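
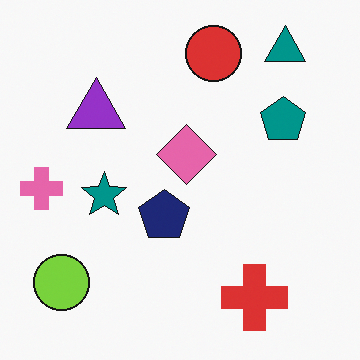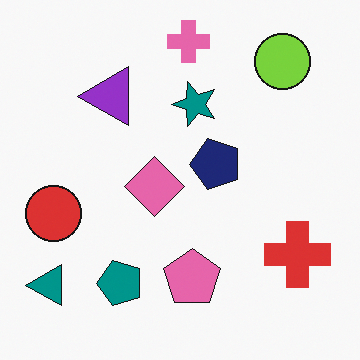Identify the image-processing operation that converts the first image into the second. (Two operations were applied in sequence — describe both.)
It was transposed (reflected across the top-left ↔ bottom-right diagonal), then overlaid with an additional pink pentagon.

Shapes have swapped their row and column positions — what was in the top-right is now in the bottom-left — a diagonal reflection. A pink pentagon appears in the second image that is absent from the first.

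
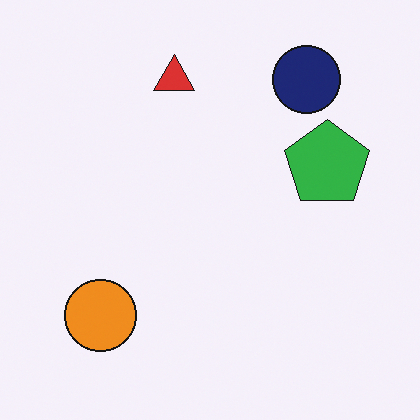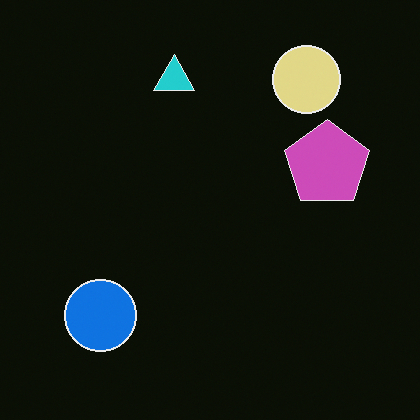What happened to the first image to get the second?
The transformation is: color-inverted (negative).

The light background has become dark and every shape's color is its complement — a photographic negative.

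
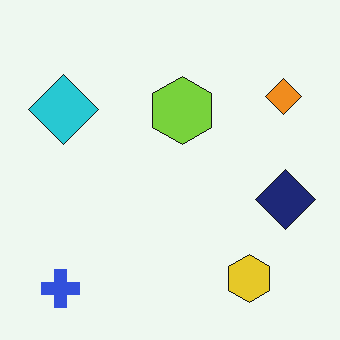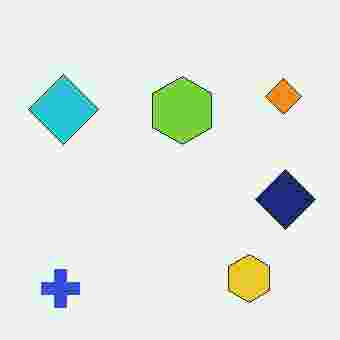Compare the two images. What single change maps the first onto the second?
Degraded with heavy JPEG compression.

Blocky 8×8 compression artifacts appear around shape edges and the flat background shows ringing — characteristic JPEG degradation.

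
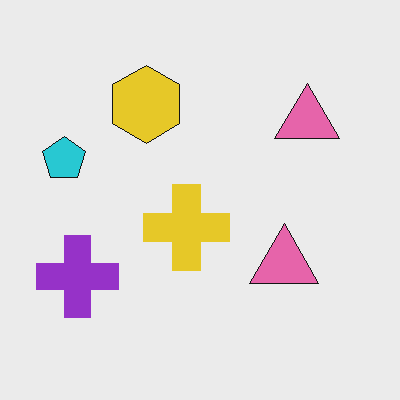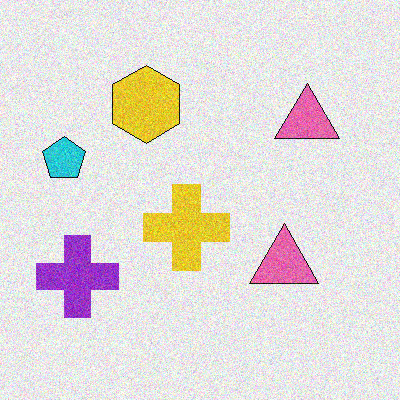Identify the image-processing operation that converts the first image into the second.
The transformation is: degraded with visible gaussian noise.

Random speckle covers the whole image, including the flat background.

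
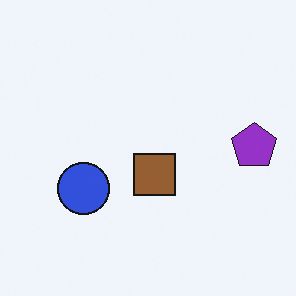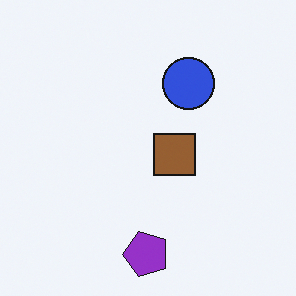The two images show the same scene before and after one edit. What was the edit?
The second image is the first transposed (reflected across the top-left ↔ bottom-right diagonal).

Shapes have swapped their row and column positions — what was in the top-right is now in the bottom-left — a diagonal reflection.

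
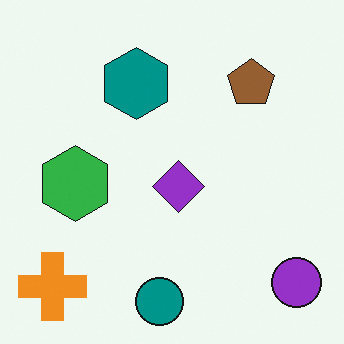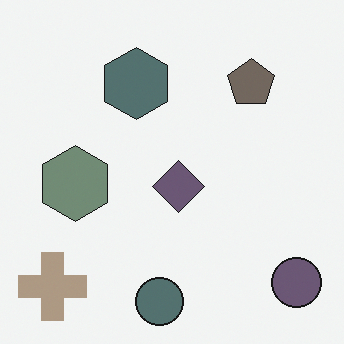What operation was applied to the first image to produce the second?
The transformation is: heavily desaturated.

All colors are more muted and greyish — a global saturation change.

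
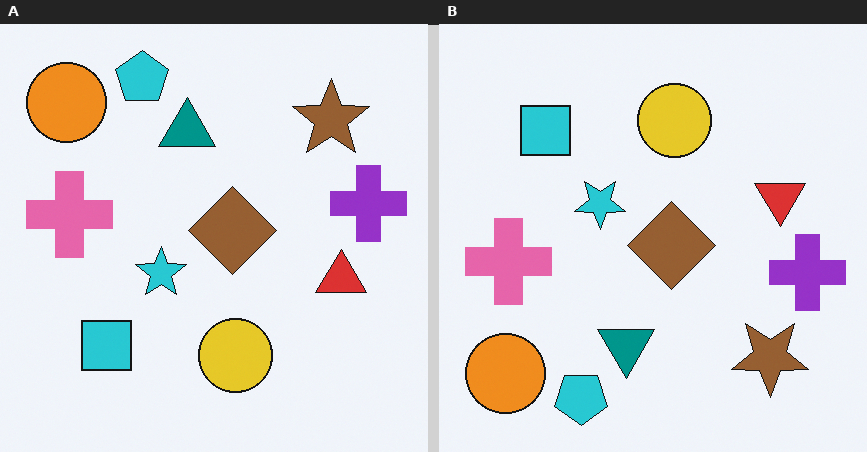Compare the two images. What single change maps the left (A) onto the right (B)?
This is the original image flipped vertically (top ↔ bottom).

The cyan pentagon is in the top-left of the left (A) image and the bottom-left of the right (B) — shapes on opposite sides of the horizontal midline have swapped in a mirror flip.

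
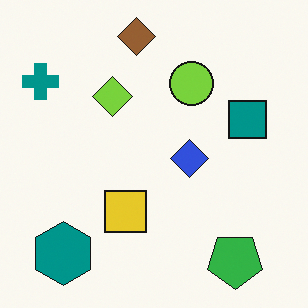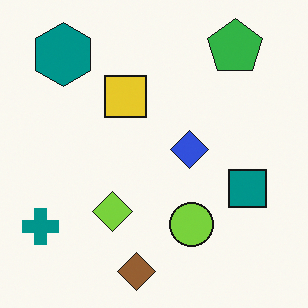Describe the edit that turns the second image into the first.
This is the original image flipped vertically (top ↔ bottom).

The brown diamond is in the bottom of the second image and the top of the first — shapes on opposite sides of the horizontal midline have swapped in a mirror flip.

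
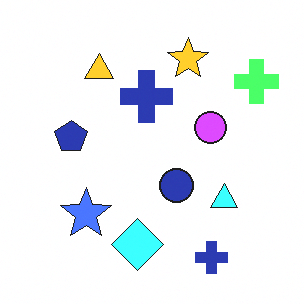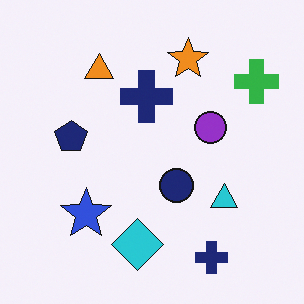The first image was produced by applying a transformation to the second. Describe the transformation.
It was brightened a lot.

Every pixel — background and shapes alike — is uniformly brightened.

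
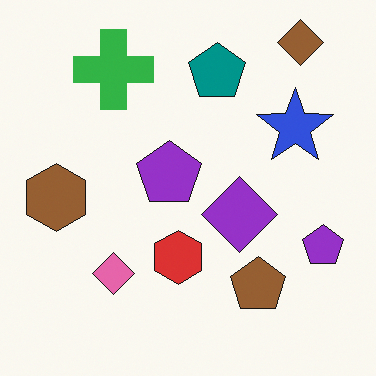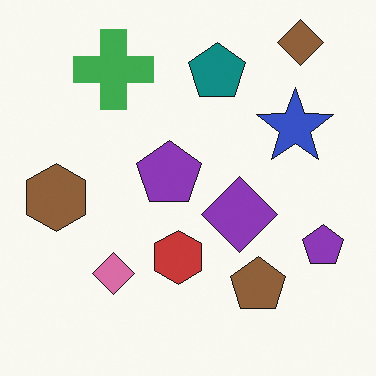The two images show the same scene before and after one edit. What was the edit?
The transformation is: slightly desaturated.

All colors are more muted and greyish — a global saturation change.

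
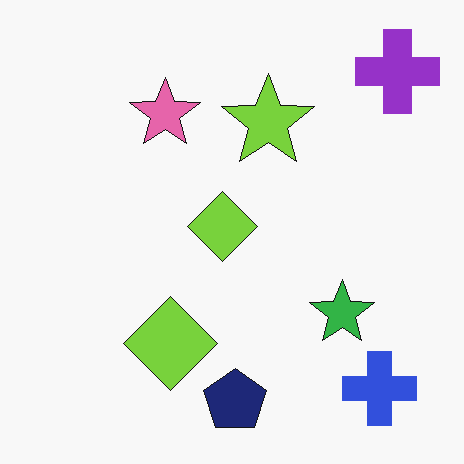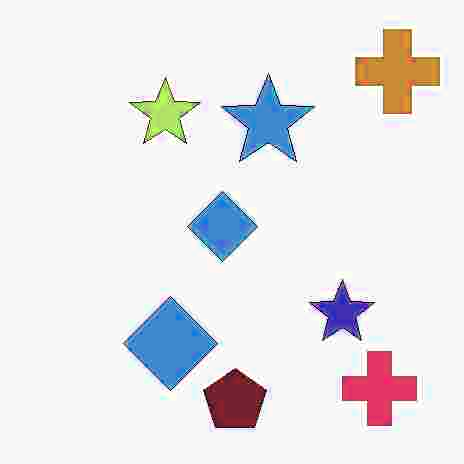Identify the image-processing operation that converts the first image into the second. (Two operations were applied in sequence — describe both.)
It was heavily JPEG-compressed with obvious blocking artifacts, then hue-shifted noticeably.

Blocky 8×8 compression artifacts appear around shape edges and the flat background shows ringing — characteristic JPEG degradation. Every shape's color has rotated by the same amount around the hue wheel — a uniform hue shift.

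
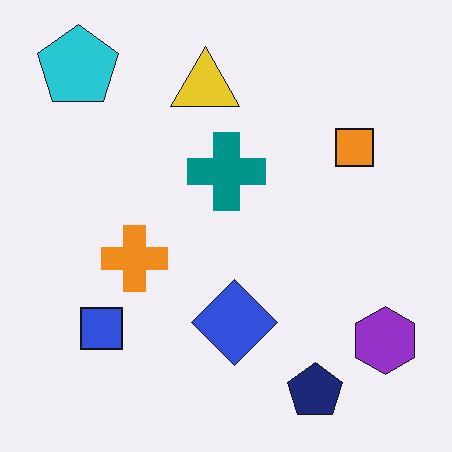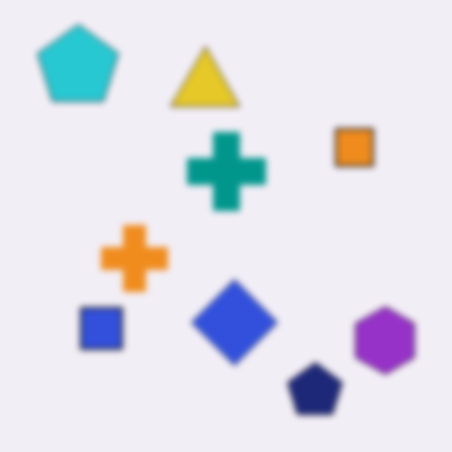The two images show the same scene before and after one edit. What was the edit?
The second image is the first moderately blurred.

Shape edges and outlines are uniformly softened across the whole image.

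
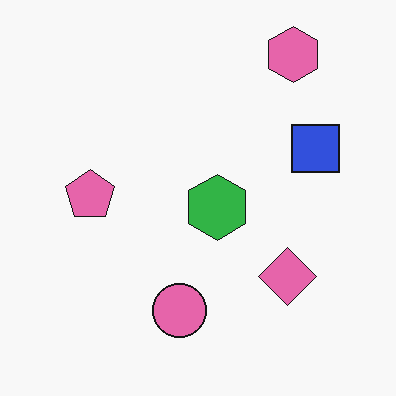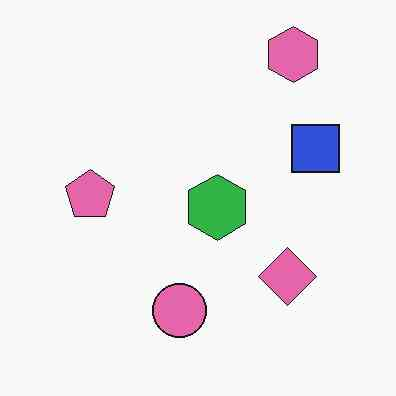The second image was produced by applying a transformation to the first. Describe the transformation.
JPEG-compressed with visible artifacts.

Blocky 8×8 compression artifacts appear around shape edges and the flat background shows ringing — characteristic JPEG degradation.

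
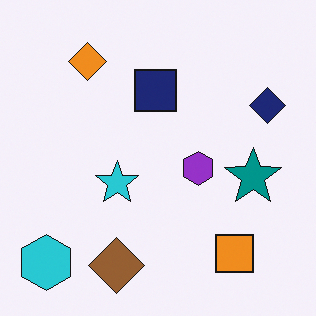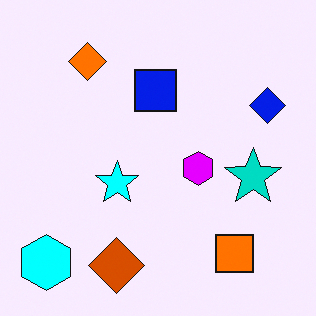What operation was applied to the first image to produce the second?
The image was heavily oversaturated.

All colors are more vivid — a global saturation change.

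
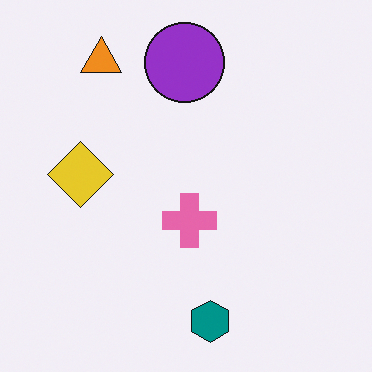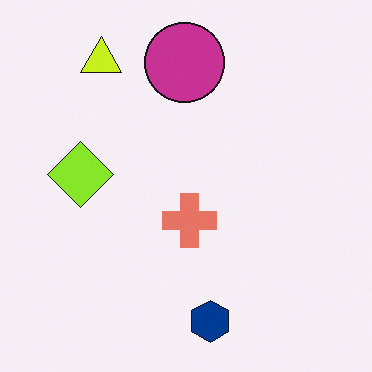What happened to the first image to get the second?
The second image is the first hue-shifted slightly.

Every shape's color has rotated by the same amount around the hue wheel — a uniform hue shift.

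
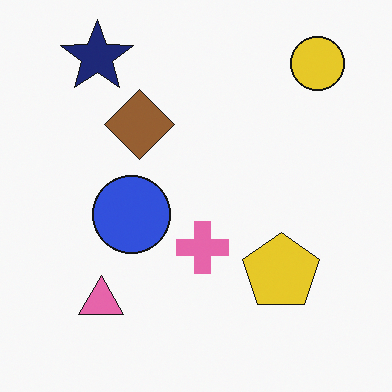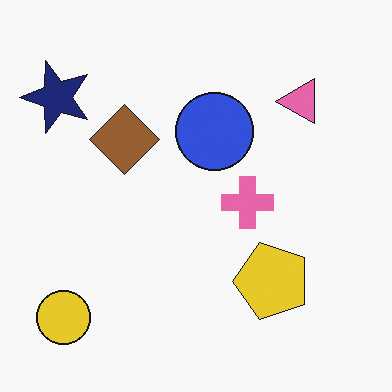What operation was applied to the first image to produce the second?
The image was transposed (reflected across the top-left ↔ bottom-right diagonal).

Shapes have swapped their row and column positions — what was in the top-right is now in the bottom-left — a diagonal reflection.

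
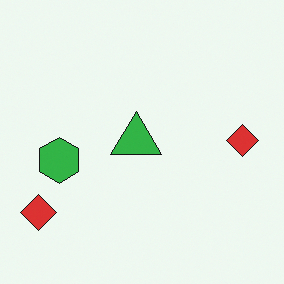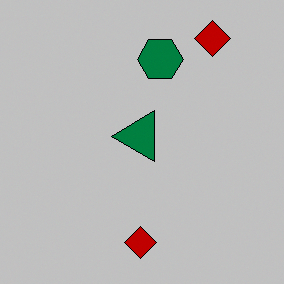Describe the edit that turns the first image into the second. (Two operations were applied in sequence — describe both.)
Transposed (reflected across the top-left ↔ bottom-right diagonal), then aggressively posterized.

Shapes have swapped their row and column positions — what was in the top-right is now in the bottom-left — a diagonal reflection. Each flat color has snapped to a coarser quantized level — most visibly, the near-white background has dropped to a flat grey.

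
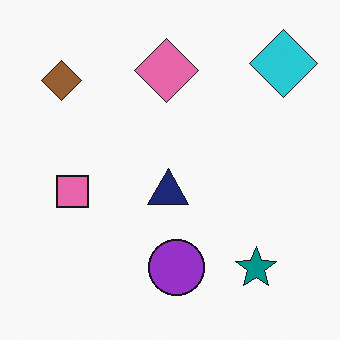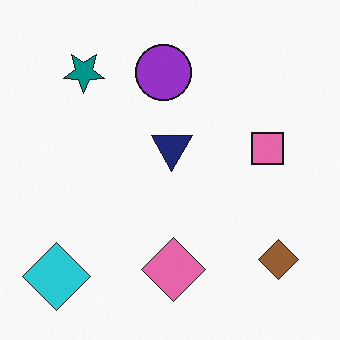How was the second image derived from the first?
The second image is the first rotated 180°.

The cyan diamond sits in the top-right of the first image and the bottom-left of the second — consistent with a whole-image 180° rotation.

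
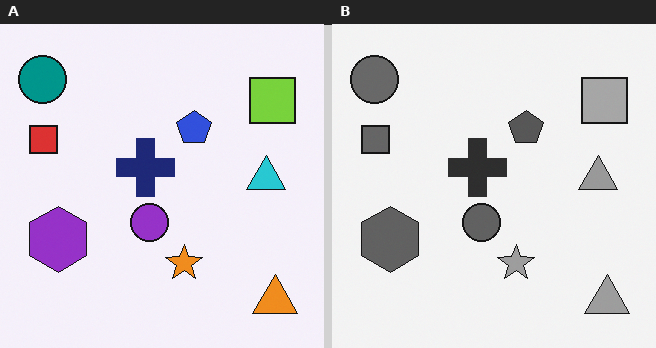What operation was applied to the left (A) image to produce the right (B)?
The right (B) image is the left (A) converted to grayscale.

All color is removed — every shape is now a shade of grey.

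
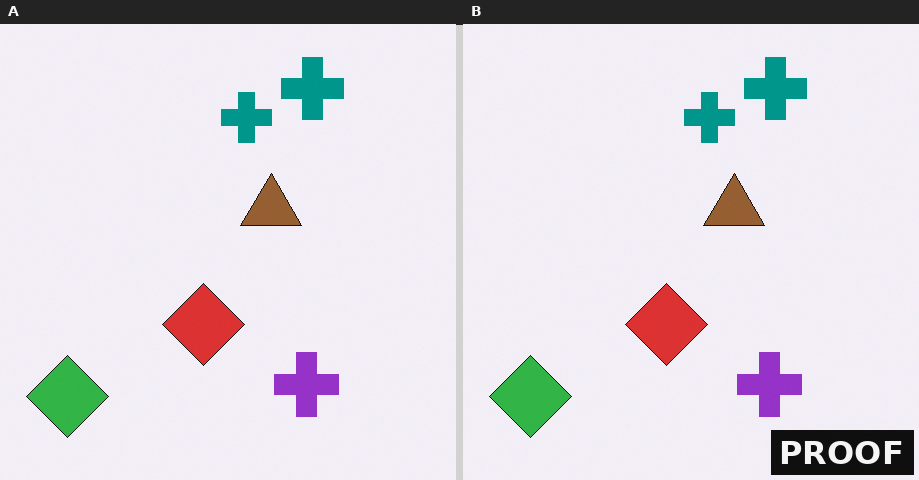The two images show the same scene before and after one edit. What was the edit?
This is the original image watermarked with the text "PROOF" in the lower-right corner.

A dark label reading "PROOF" appears in the lower-right corner.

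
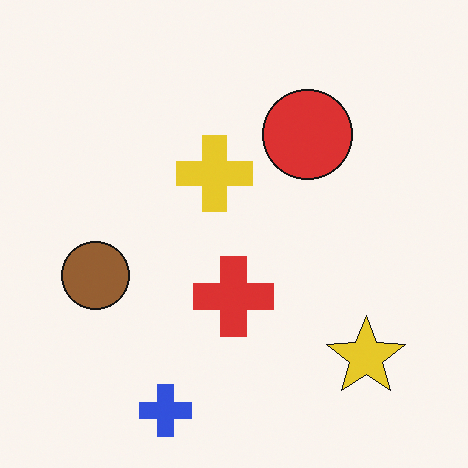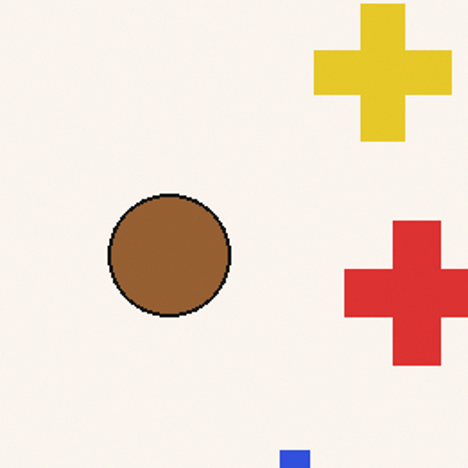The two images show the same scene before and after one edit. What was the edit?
The image was cropped to a noticeably smaller region and rescaled.

The visible shapes are larger and the field of view is narrower; shapes near the original edges may be partly or wholly outside the frame — a crop-and-rescale.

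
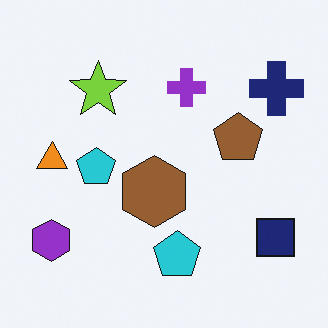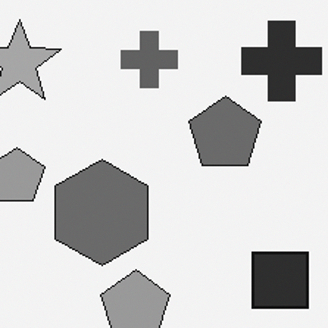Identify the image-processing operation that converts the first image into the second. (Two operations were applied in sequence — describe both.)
Converted to grayscale, then cropped to a modestly smaller region and rescaled.

All color is removed — every shape is now a shade of grey. The visible shapes are larger and the field of view is narrower; shapes near the original edges may be partly or wholly outside the frame — a crop-and-rescale.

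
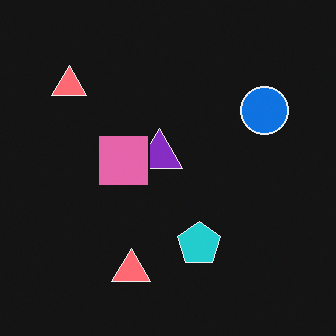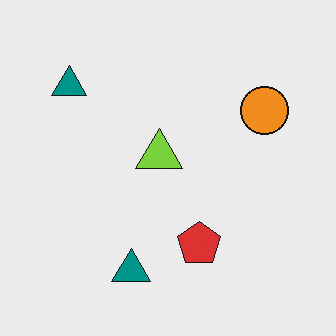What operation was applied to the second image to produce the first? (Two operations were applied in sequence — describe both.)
The image was color-inverted (negative), then overlaid with an additional pink square.

The light background has become dark and every shape's color is its complement — a photographic negative. A pink square appears in the first image that is absent from the second.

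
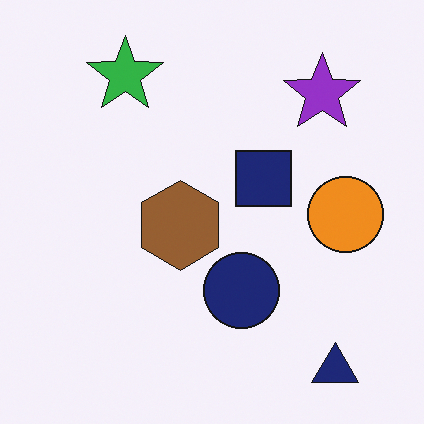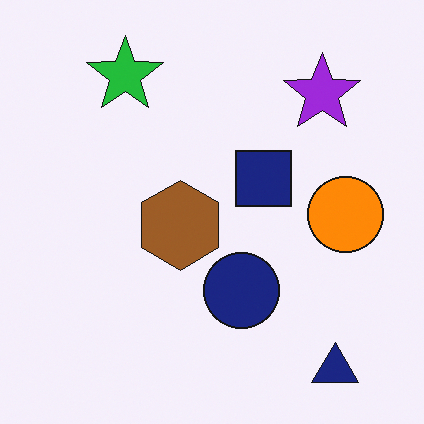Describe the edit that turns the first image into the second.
Slightly oversaturated.

All colors are more vivid — a global saturation change.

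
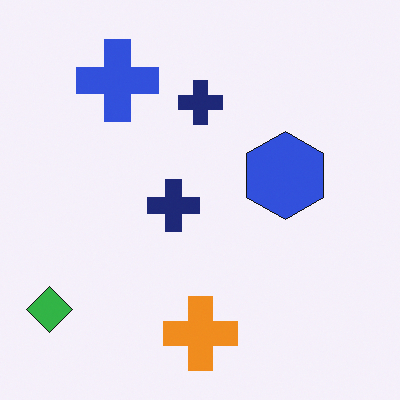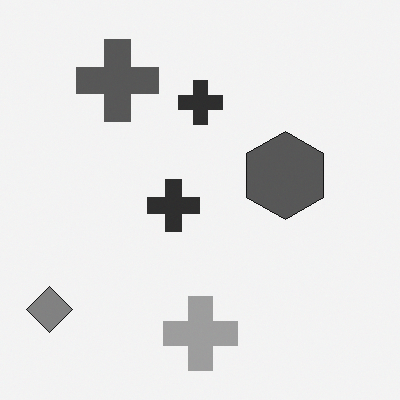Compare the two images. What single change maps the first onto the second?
The image was converted to grayscale.

All color is removed — every shape is now a shade of grey.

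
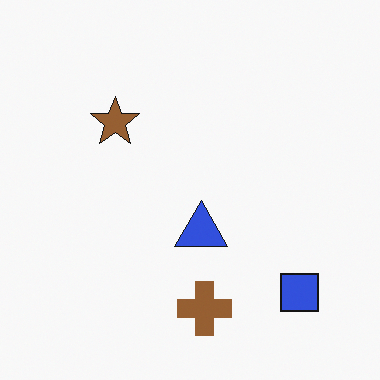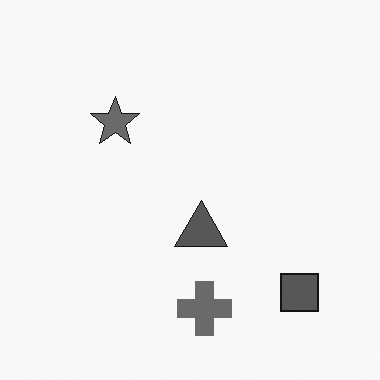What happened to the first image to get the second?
It was converted to grayscale.

All color is removed — every shape is now a shade of grey.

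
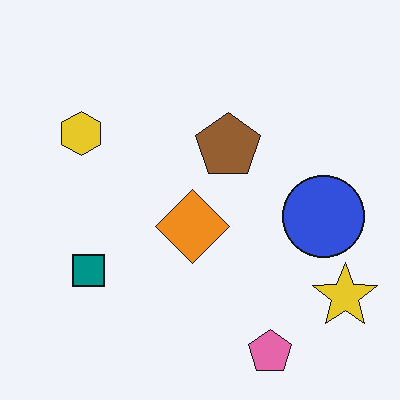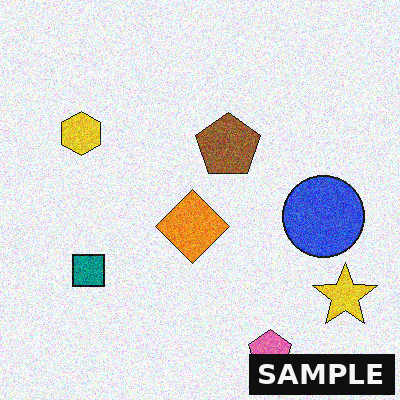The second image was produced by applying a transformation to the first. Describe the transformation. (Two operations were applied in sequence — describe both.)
The transformation is: degraded with visible gaussian noise, then watermarked with the text "SAMPLE" in the lower-right corner.

Random speckle covers the whole image, including the flat background. A dark label reading "SAMPLE" appears in the lower-right corner.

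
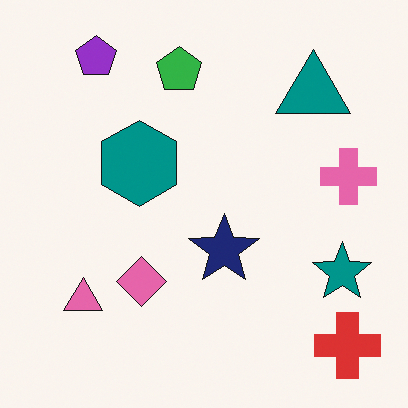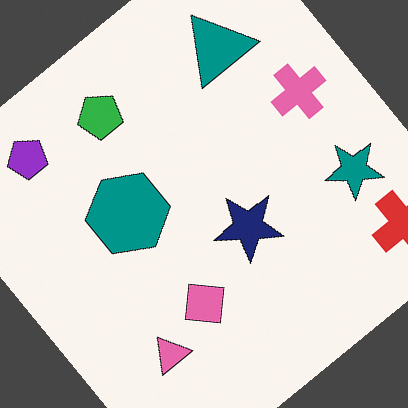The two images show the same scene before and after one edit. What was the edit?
The transformation is: rotated counter-clockwise by a large amount — several tens of degrees.

Every shape is tilted by the same angle and the image corners show triangular fill wedges — a whole-image rotation by a non-right angle.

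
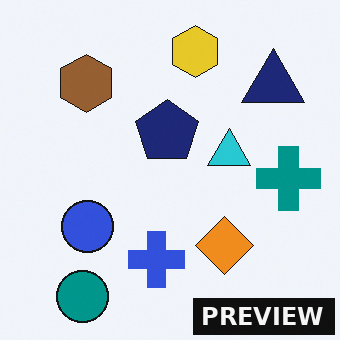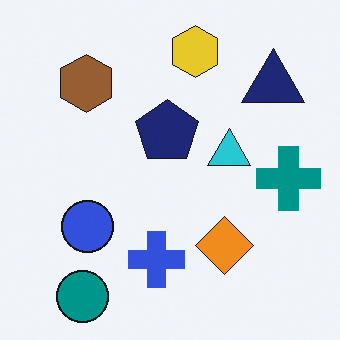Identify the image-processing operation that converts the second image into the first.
The first image is the second watermarked with the text "PREVIEW" in the lower-right corner.

A dark label reading "PREVIEW" appears in the lower-right corner.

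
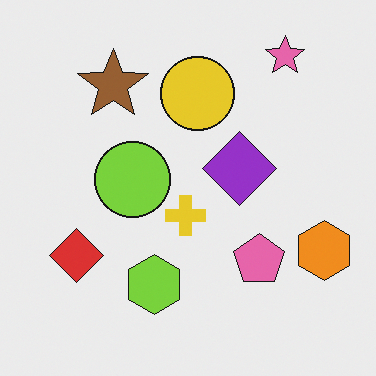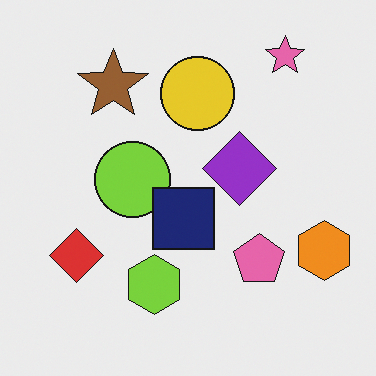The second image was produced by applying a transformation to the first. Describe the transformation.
The transformation is: overlaid with an additional navy square.

A navy square appears in the second image that is absent from the first.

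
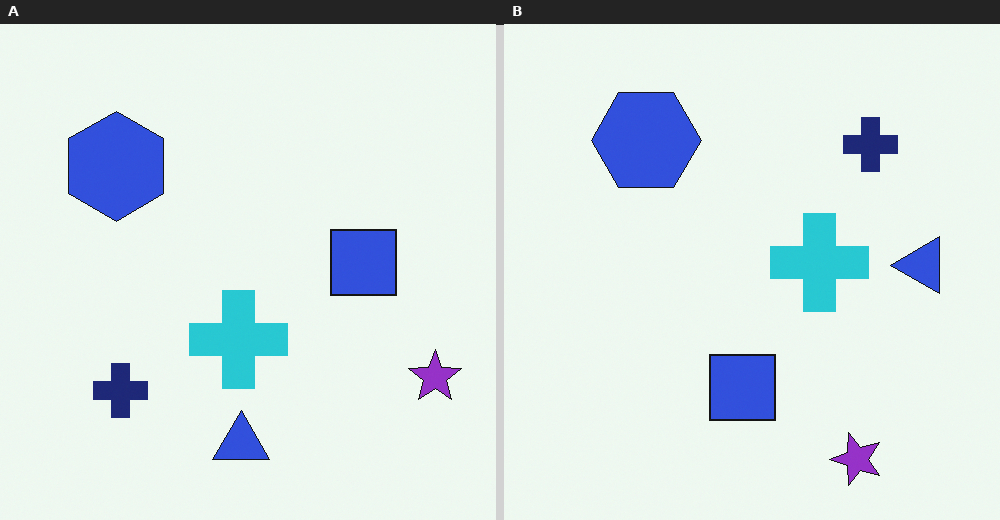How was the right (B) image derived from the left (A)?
This is the original image transposed (reflected across the top-left ↔ bottom-right diagonal).

Shapes have swapped their row and column positions — what was in the top-right is now in the bottom-left — a diagonal reflection.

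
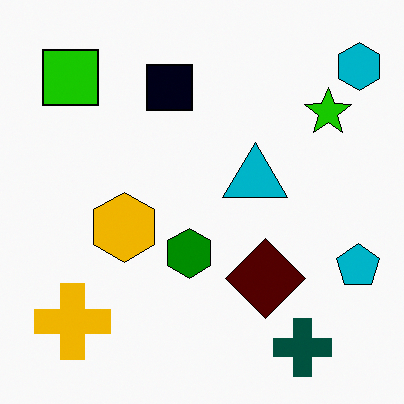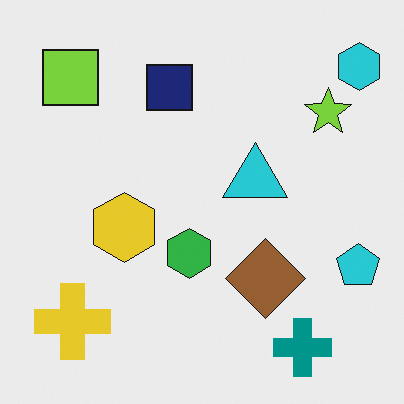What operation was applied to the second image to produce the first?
Given much higher contrast.

Tones are pushed away from mid-grey across the whole image — a global contrast change.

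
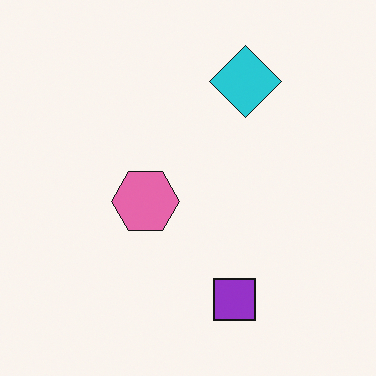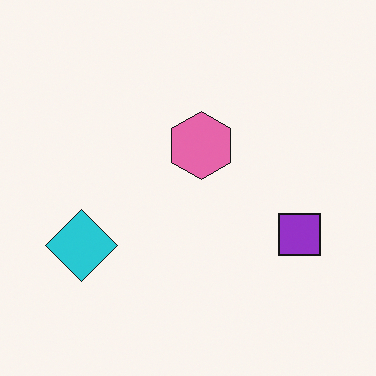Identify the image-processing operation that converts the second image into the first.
The first image is the second transposed (reflected across the top-left ↔ bottom-right diagonal).

Shapes have swapped their row and column positions — what was in the top-right is now in the bottom-left — a diagonal reflection.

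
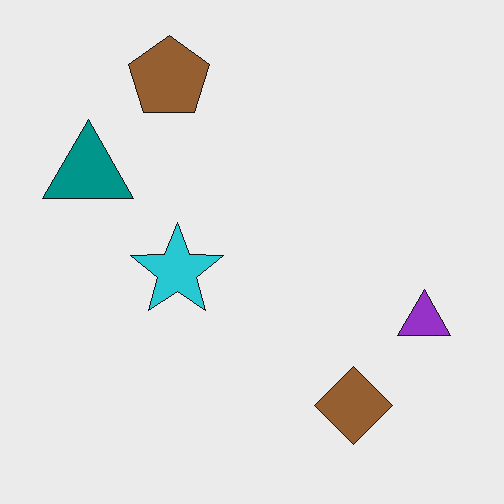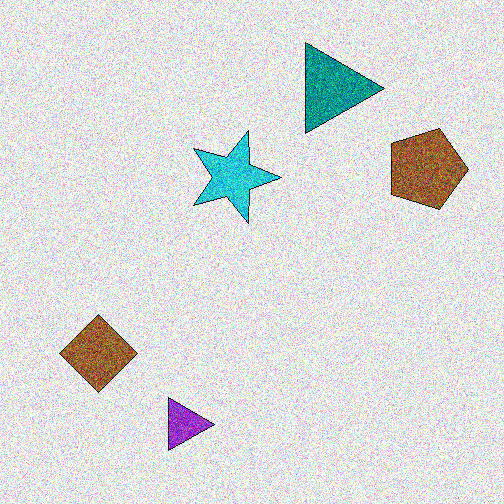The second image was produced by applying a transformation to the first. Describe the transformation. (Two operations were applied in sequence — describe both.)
The transformation is: rotated 90° clockwise, then degraded with strong gaussian noise.

The brown pentagon sits in the top of the first image and the right of the second — consistent with a whole-image 90° clockwise rotation. Random speckle covers the whole image, including the flat background.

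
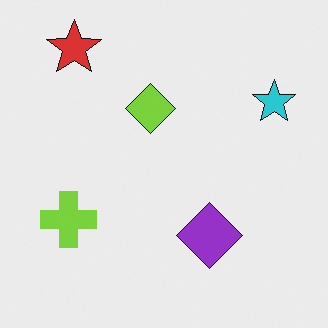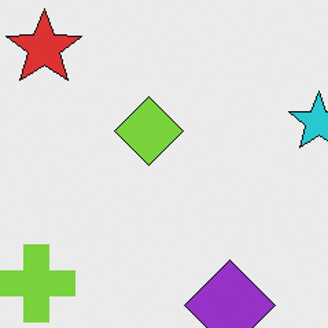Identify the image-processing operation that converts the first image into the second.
It was cropped slightly and scaled back up.

The visible shapes are larger and the field of view is narrower; shapes near the original edges may be partly or wholly outside the frame — a crop-and-rescale.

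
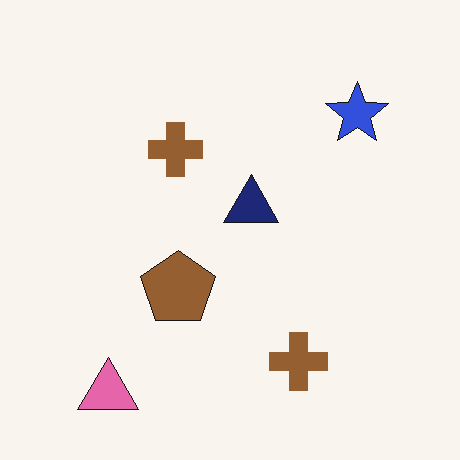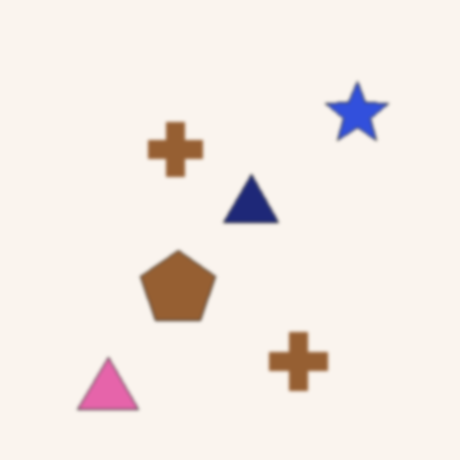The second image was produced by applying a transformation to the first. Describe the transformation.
This is the original image slightly softened.

Shape edges and outlines are uniformly softened across the whole image.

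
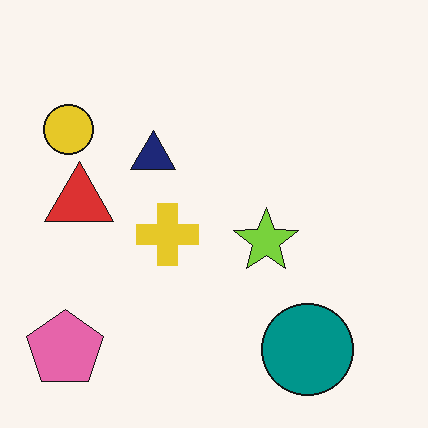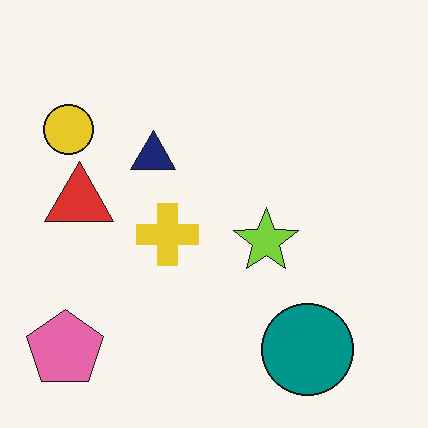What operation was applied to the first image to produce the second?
This is the original image given moderate JPEG compression.

Blocky 8×8 compression artifacts appear around shape edges and the flat background shows ringing — characteristic JPEG degradation.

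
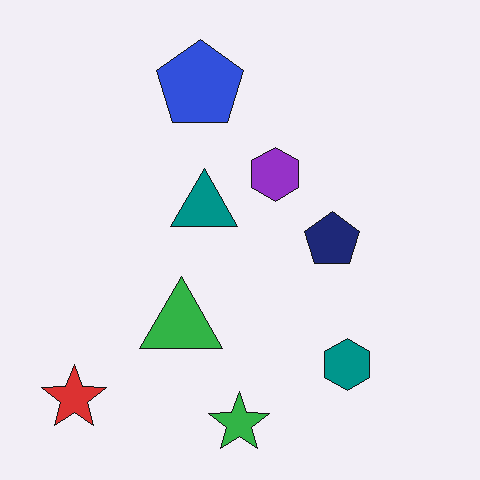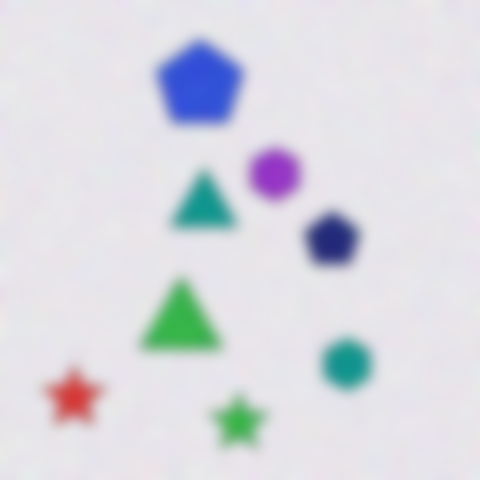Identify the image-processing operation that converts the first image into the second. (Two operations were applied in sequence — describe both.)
The transformation is: degraded with heavy additive noise, then heavily blurred.

Random speckle covers the whole image, including the flat background. Shape edges and outlines are uniformly softened across the whole image.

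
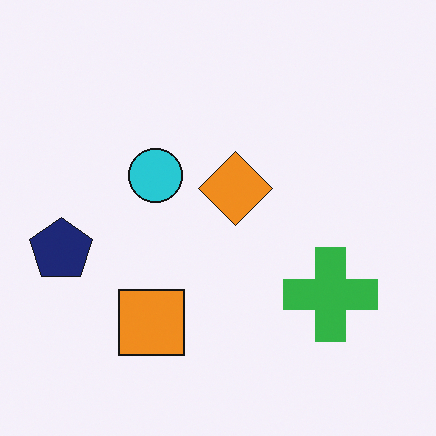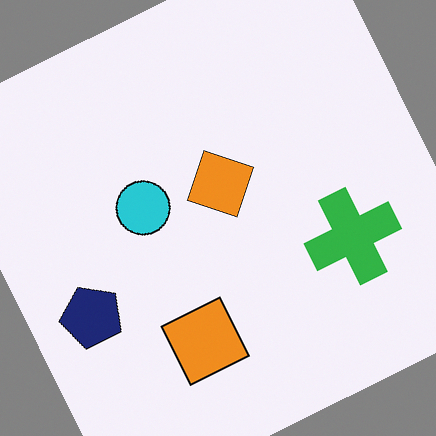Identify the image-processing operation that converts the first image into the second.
This is the original image rotated counter-clockwise by a moderate amount.

Every shape is tilted by the same angle and the image corners show triangular fill wedges — a whole-image rotation by a non-right angle.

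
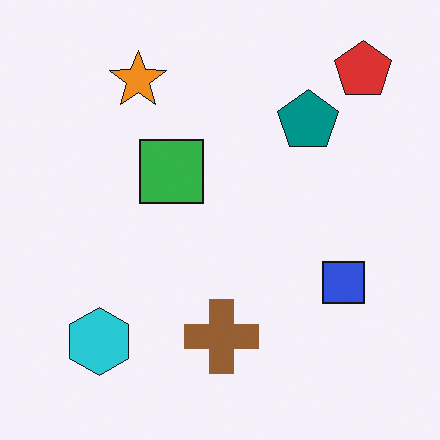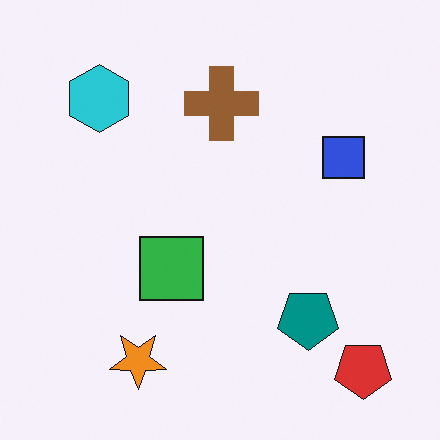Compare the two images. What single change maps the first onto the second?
The transformation is: flipped vertically (top ↔ bottom).

The red pentagon is in the top-right of the first image and the bottom-right of the second — shapes on opposite sides of the horizontal midline have swapped in a mirror flip.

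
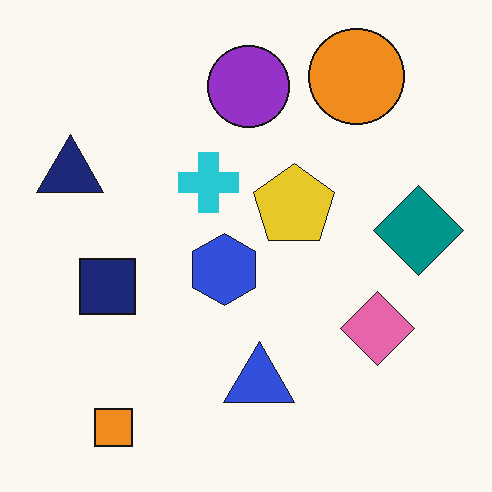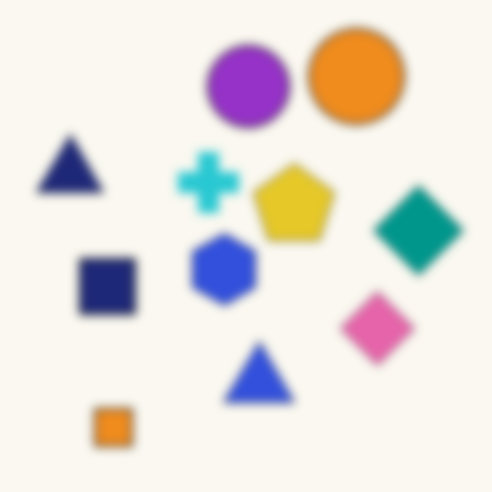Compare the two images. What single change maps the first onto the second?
Strongly gaussian-blurred.

Shape edges and outlines are uniformly softened across the whole image.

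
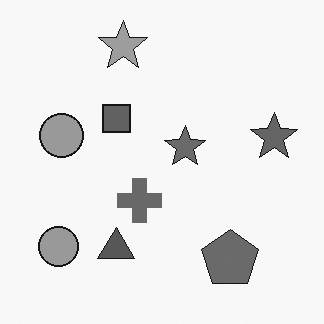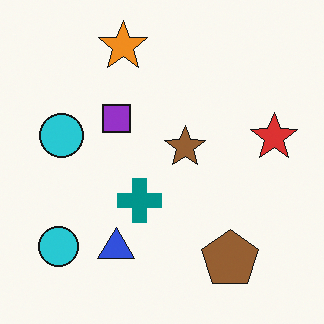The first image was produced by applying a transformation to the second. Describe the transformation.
The first image is the second converted to grayscale.

All color is removed — every shape is now a shade of grey.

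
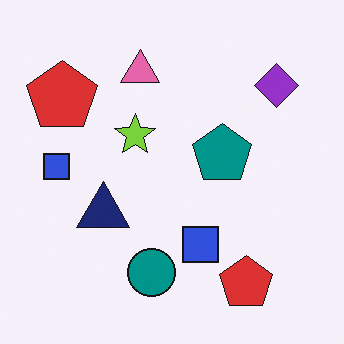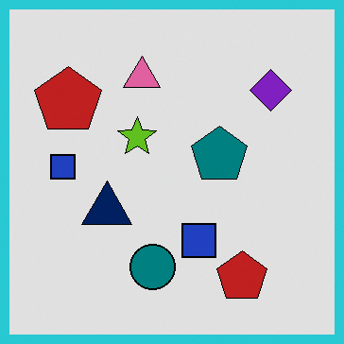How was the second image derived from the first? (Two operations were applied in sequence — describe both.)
Moderately posterized, then framed with a cyan border.

Each flat color has snapped to a coarser quantized level — most visibly, the near-white background has dropped to a flat grey. A solid cyan frame runs around the edge of the second image, with the content slightly shrunk inside it.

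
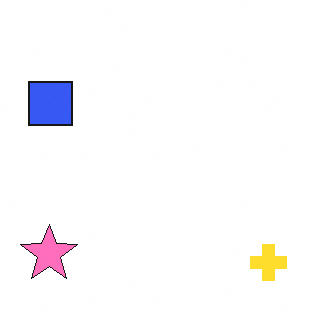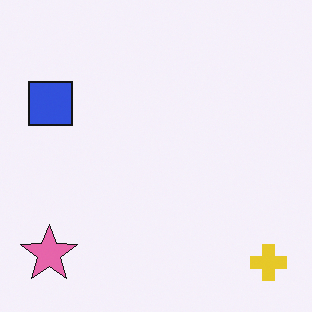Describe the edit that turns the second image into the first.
The first image is the second brightened a little.

Every pixel — background and shapes alike — is uniformly brightened.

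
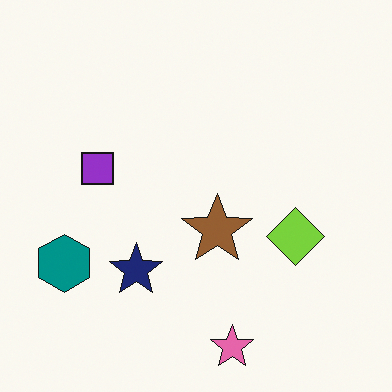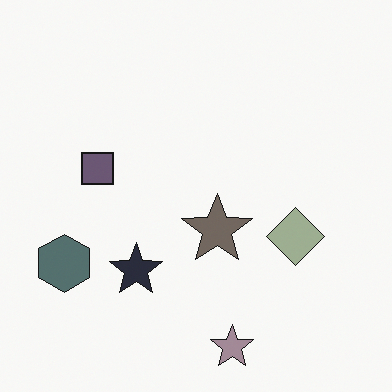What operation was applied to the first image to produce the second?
This is the original image heavily desaturated.

All colors are more muted and greyish — a global saturation change.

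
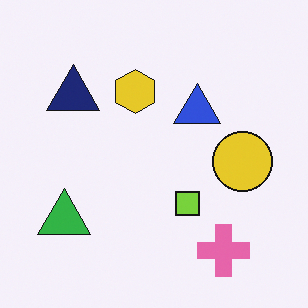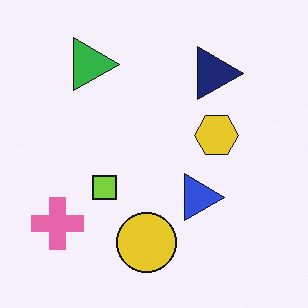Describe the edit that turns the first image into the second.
The image was rotated 90° clockwise.

The pink cross sits in the bottom-right of the first image and the bottom-left of the second — consistent with a whole-image 90° clockwise rotation.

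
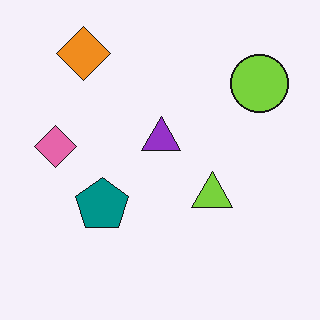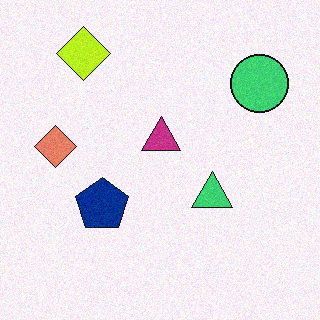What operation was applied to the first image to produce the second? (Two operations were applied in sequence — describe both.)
Hue-shifted by a small amount, then degraded with light additive noise.

Every shape's color has rotated by the same amount around the hue wheel — a uniform hue shift. Random speckle covers the whole image, including the flat background.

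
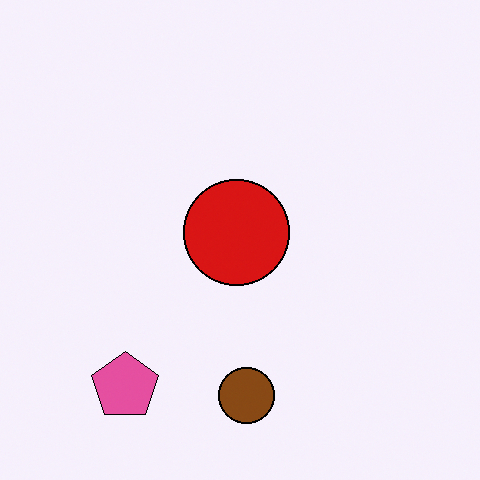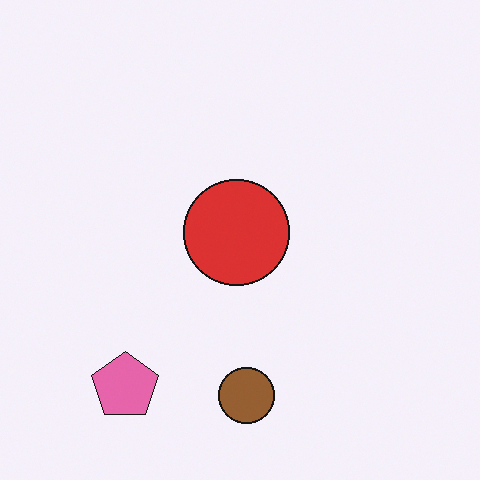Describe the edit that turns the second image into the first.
The transformation is: given slightly increased contrast.

Tones are pushed away from mid-grey across the whole image — a global contrast change.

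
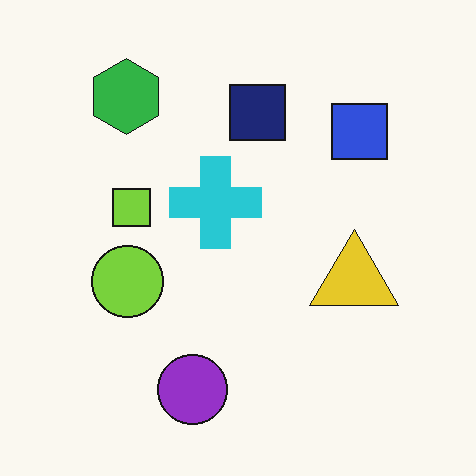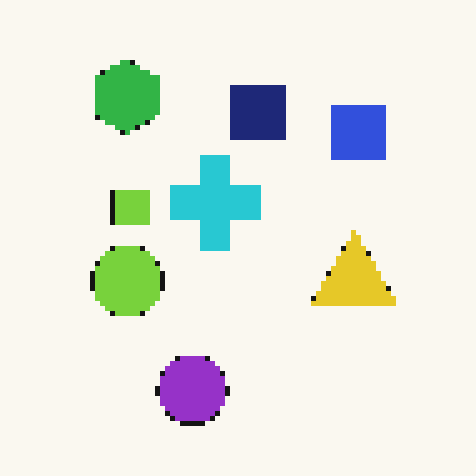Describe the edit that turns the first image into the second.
This is the original image mildly pixelated.

Shapes are reduced to large square blocks; fine edges and outlines are lost — a downscale-then-upscale (mosaic) effect.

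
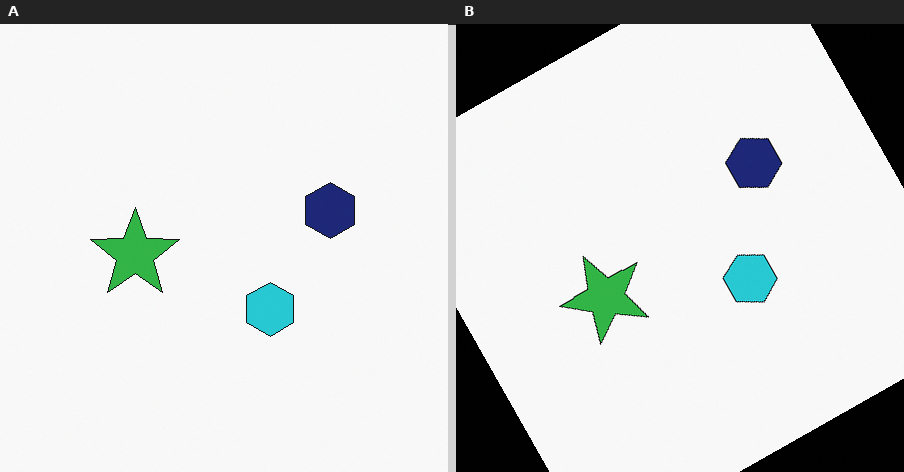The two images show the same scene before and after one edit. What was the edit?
Rotated counter-clockwise by a moderate amount.

Every shape is tilted by the same angle and the image corners show triangular fill wedges — a whole-image rotation by a non-right angle.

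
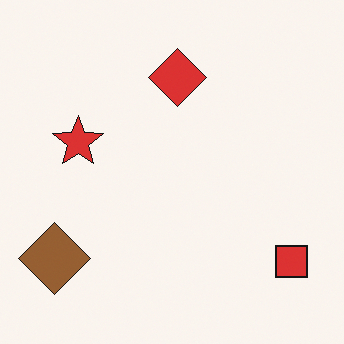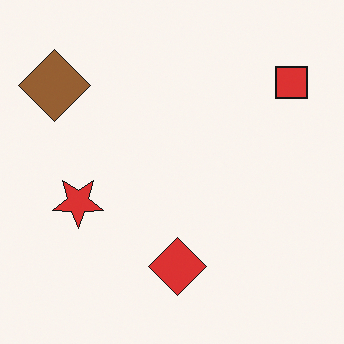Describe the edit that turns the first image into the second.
The image was flipped vertically (top ↔ bottom).

The red diamond is in the top of the first image and the bottom of the second — shapes on opposite sides of the horizontal midline have swapped in a mirror flip.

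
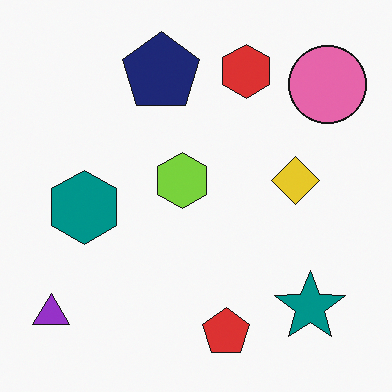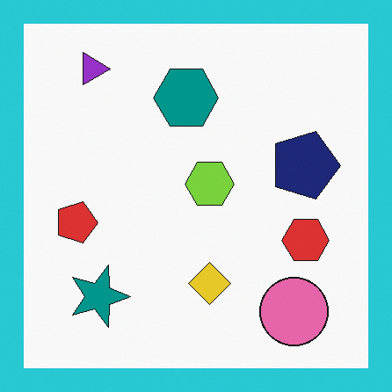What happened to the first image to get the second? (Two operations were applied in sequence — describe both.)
The second image is the first rotated 90° clockwise, then framed with a cyan border.

The purple triangle sits in the bottom-left of the first image and the top-left of the second — consistent with a whole-image 90° clockwise rotation. A solid cyan frame runs around the edge of the second image, with the content slightly shrunk inside it.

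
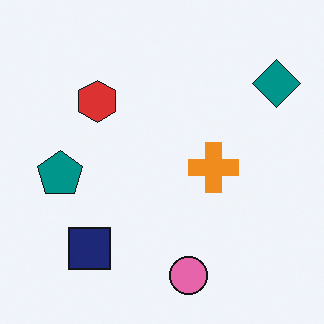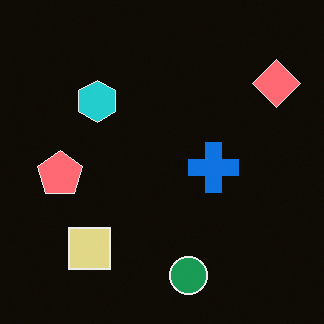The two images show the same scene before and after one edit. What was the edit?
The image was color-inverted (negative).

The light background has become dark and every shape's color is its complement — a photographic negative.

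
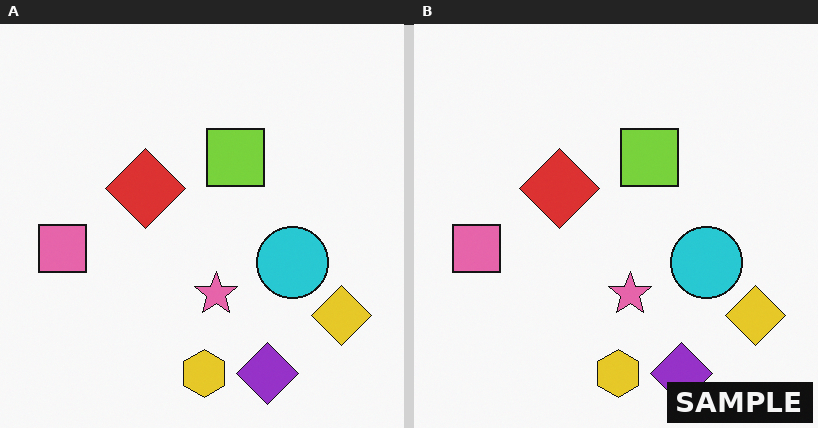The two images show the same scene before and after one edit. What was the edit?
Watermarked with the text "SAMPLE" in the lower-right corner.

A dark label reading "SAMPLE" appears in the lower-right corner.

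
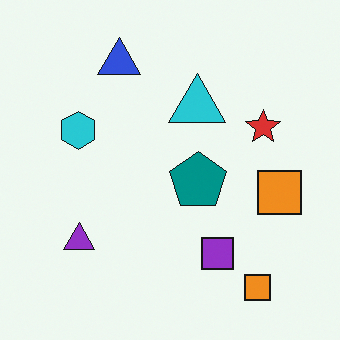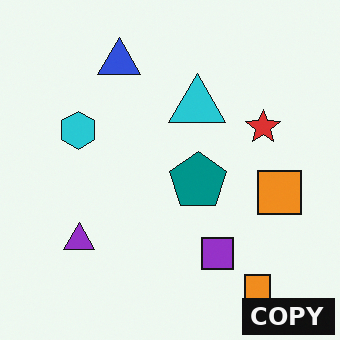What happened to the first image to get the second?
The second image is the first watermarked with the text "COPY" in the lower-right corner.

A dark label reading "COPY" appears in the lower-right corner.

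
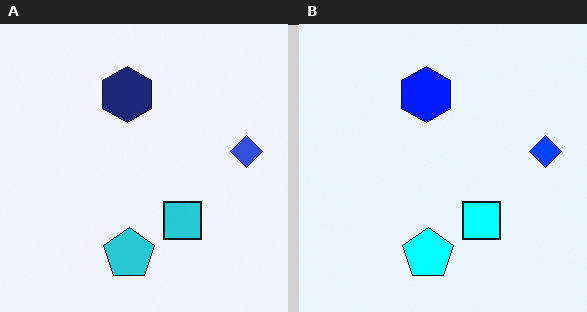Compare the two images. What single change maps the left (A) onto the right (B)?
The transformation is: made much more vivid (saturation change).

All colors are more vivid — a global saturation change.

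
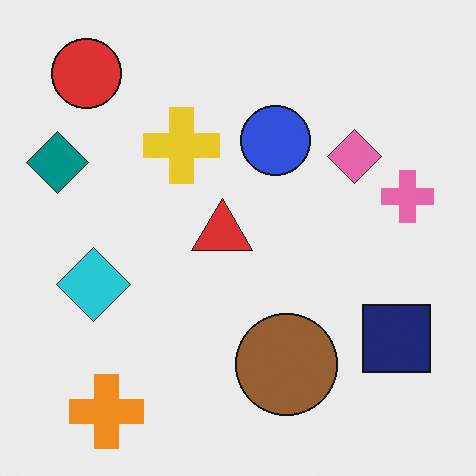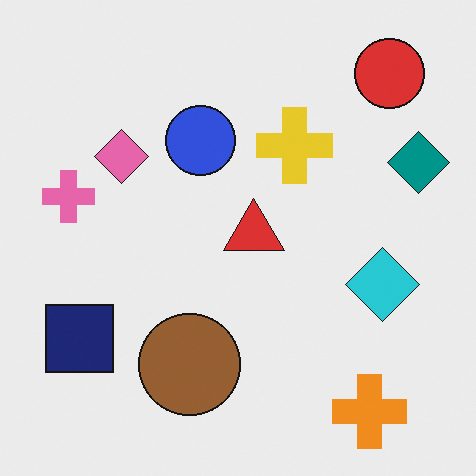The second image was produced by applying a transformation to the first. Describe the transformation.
The second image is the first flipped horizontally (left ↔ right).

The teal diamond is in the left of the first image and the right of the second — shapes on opposite sides of the vertical midline have swapped in a mirror flip.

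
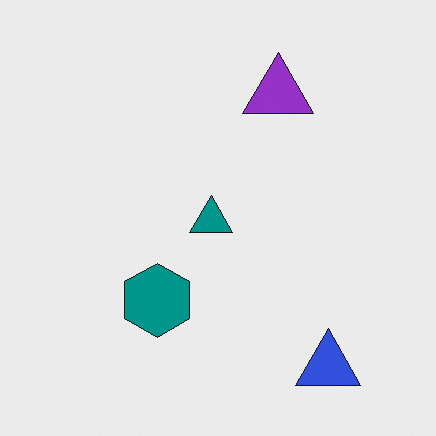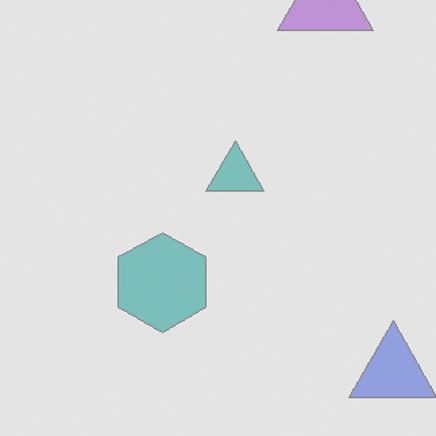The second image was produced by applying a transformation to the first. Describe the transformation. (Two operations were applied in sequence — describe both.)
It was cropped to a modestly smaller region and rescaled, then washed out (contrast reduced).

The visible shapes are larger and the field of view is narrower; shapes near the original edges may be partly or wholly outside the frame — a crop-and-rescale. Tones are pushed toward mid-grey across the whole image — a global contrast change.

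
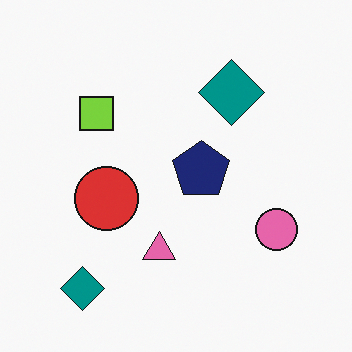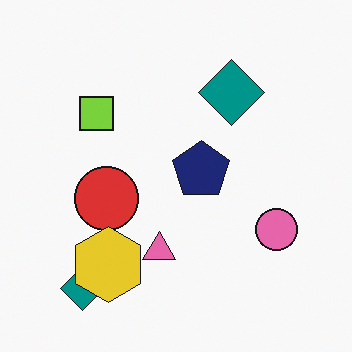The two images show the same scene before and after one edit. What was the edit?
The transformation is: overlaid with an additional yellow hexagon.

A yellow hexagon appears in the second image that is absent from the first.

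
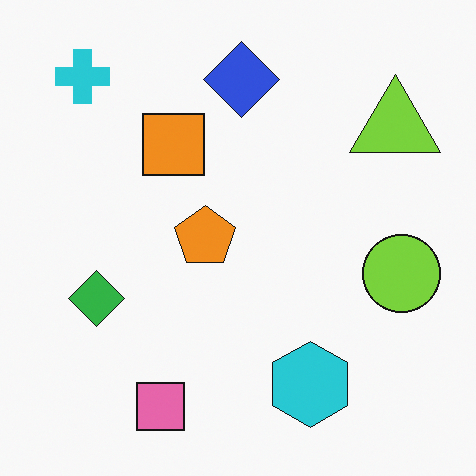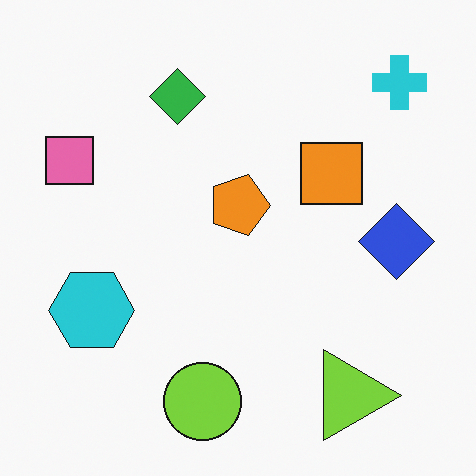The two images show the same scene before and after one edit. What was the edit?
The transformation is: rotated 90° clockwise.

The cyan cross sits in the top-left of the first image and the top-right of the second — consistent with a whole-image 90° clockwise rotation.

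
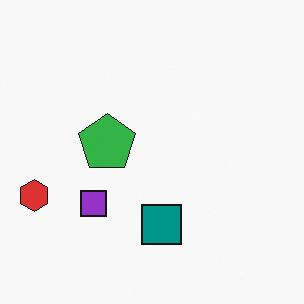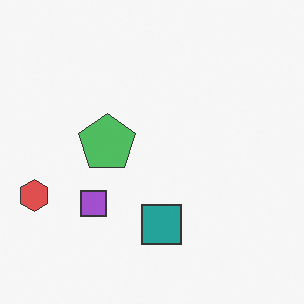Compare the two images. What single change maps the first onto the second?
The second image is the first given slightly reduced contrast.

Tones are pushed toward mid-grey across the whole image — a global contrast change.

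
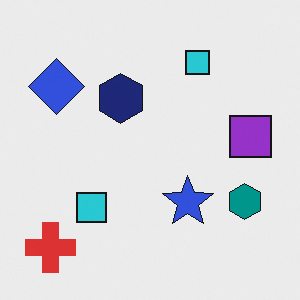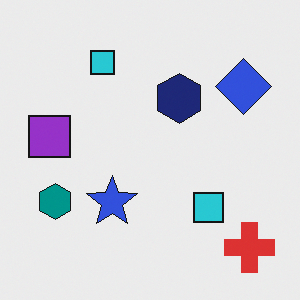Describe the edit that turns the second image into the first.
It was flipped horizontally (left ↔ right).

The purple square is in the left of the second image and the right of the first — shapes on opposite sides of the vertical midline have swapped in a mirror flip.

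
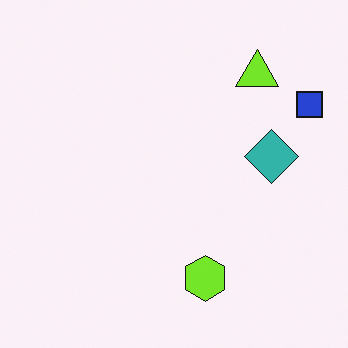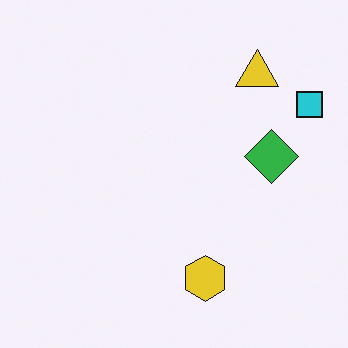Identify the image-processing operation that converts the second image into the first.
It was hue-shifted slightly.

Every shape's color has rotated by the same amount around the hue wheel — a uniform hue shift.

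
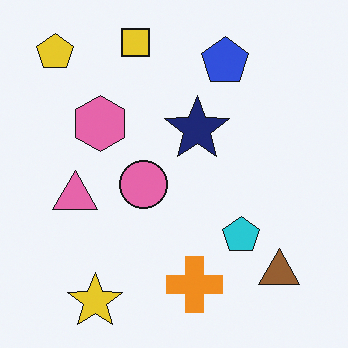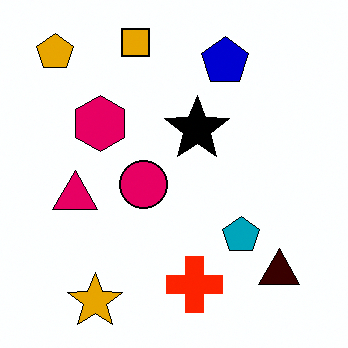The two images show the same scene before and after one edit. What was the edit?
The transformation is: boosted in contrast.

Tones are pushed away from mid-grey across the whole image — a global contrast change.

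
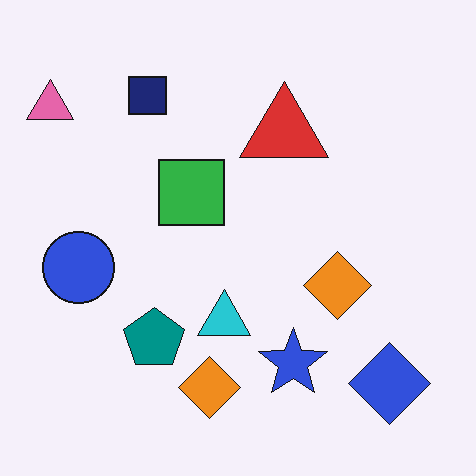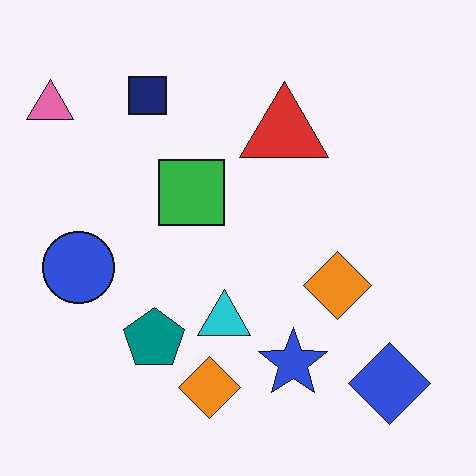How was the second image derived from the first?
The image was JPEG-compressed with visible artifacts.

Blocky 8×8 compression artifacts appear around shape edges and the flat background shows ringing — characteristic JPEG degradation.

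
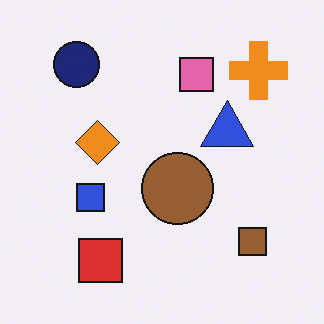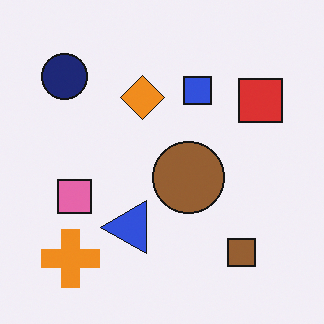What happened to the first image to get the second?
The transformation is: transposed (reflected across the top-left ↔ bottom-right diagonal).

Shapes have swapped their row and column positions — what was in the top-right is now in the bottom-left — a diagonal reflection.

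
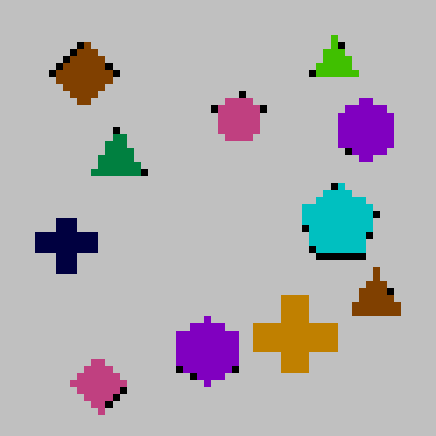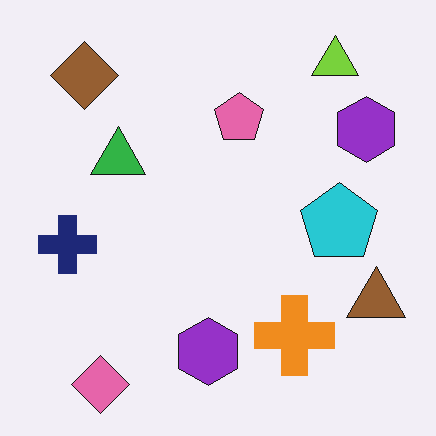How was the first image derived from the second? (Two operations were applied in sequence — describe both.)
Heavily posterized to just a handful of flat colors, then moderately pixelated.

Each flat color has snapped to a coarser quantized level — most visibly, the near-white background has dropped to a flat grey. Shapes are reduced to large square blocks; fine edges and outlines are lost — a downscale-then-upscale (mosaic) effect.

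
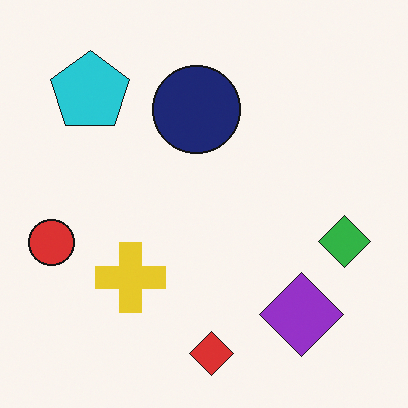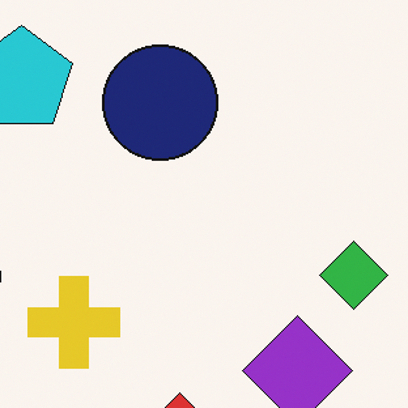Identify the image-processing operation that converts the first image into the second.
This is the original image cropped to a modestly smaller region and rescaled.

The visible shapes are larger and the field of view is narrower; shapes near the original edges may be partly or wholly outside the frame — a crop-and-rescale.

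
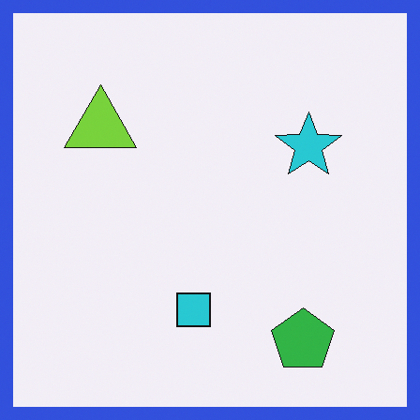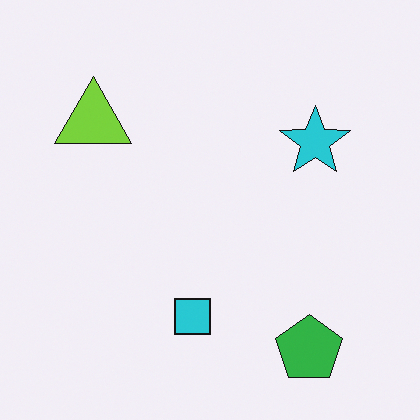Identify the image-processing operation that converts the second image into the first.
Framed with a blue border.

A solid blue frame runs around the edge of the first image, with the content slightly shrunk inside it.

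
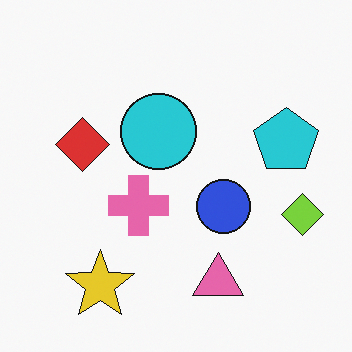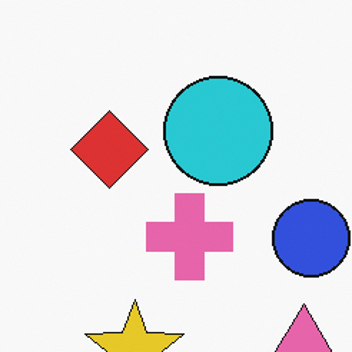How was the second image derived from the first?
The image was cropped slightly and scaled back up.

The visible shapes are larger and the field of view is narrower; shapes near the original edges may be partly or wholly outside the frame — a crop-and-rescale.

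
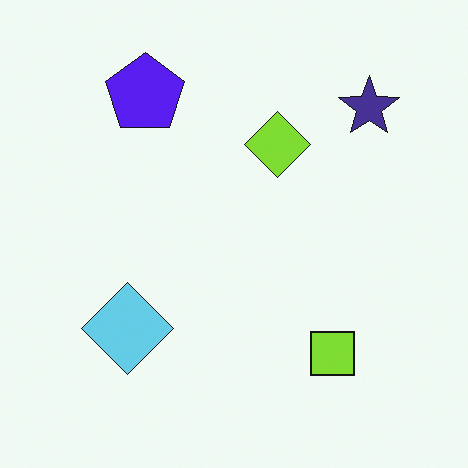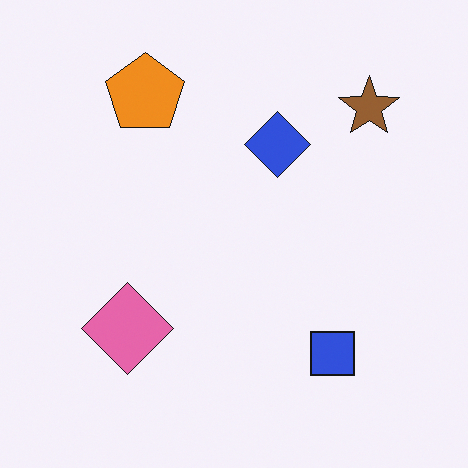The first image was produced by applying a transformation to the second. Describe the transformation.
The image was hue-shifted through roughly half the color wheel.

Every shape's color has rotated by the same amount around the hue wheel — a uniform hue shift.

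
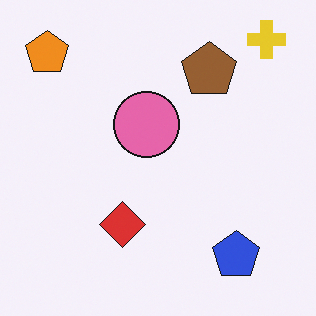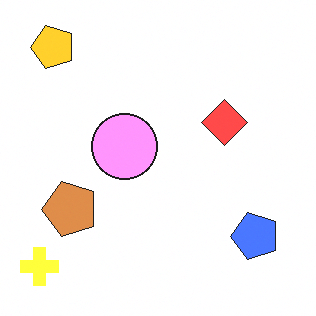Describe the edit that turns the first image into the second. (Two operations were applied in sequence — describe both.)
The image was substantially brightened, then transposed (reflected across the top-left ↔ bottom-right diagonal).

Every pixel — background and shapes alike — is uniformly brightened. Shapes have swapped their row and column positions — what was in the top-right is now in the bottom-left — a diagonal reflection.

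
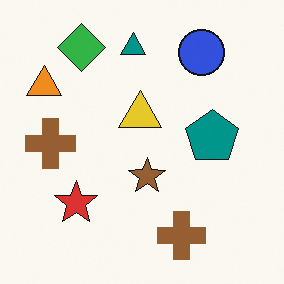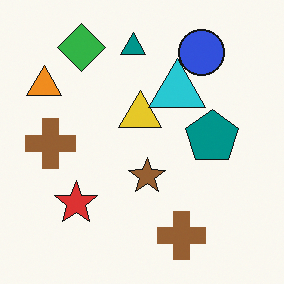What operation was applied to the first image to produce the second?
The transformation is: overlaid with an additional cyan triangle.

A cyan triangle appears in the second image that is absent from the first.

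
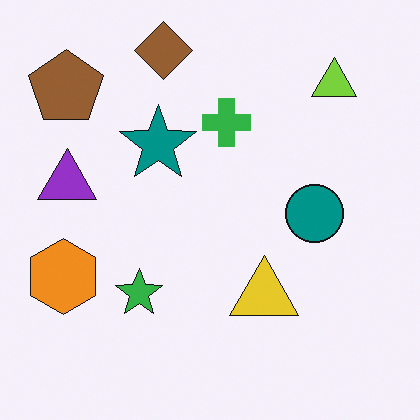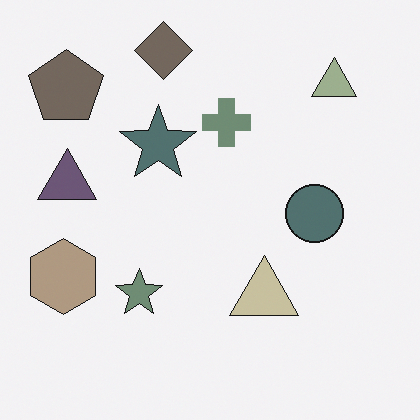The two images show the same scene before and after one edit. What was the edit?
This is the original image made much more muted (saturation change).

All colors are more muted and greyish — a global saturation change.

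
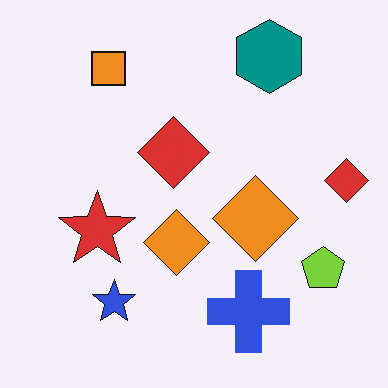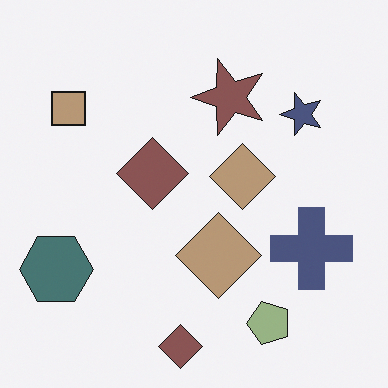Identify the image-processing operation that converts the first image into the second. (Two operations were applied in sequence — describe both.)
The second image is the first transposed (reflected across the top-left ↔ bottom-right diagonal), then made much more muted (saturation change).

Shapes have swapped their row and column positions — what was in the top-right is now in the bottom-left — a diagonal reflection. All colors are more muted and greyish — a global saturation change.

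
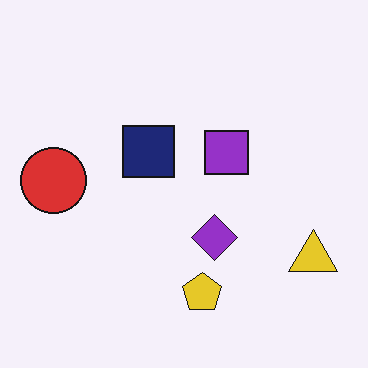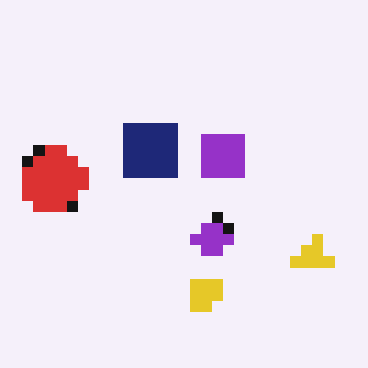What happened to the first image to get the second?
It was heavily pixelated into large blocks.

Shapes are reduced to large square blocks; fine edges and outlines are lost — a downscale-then-upscale (mosaic) effect.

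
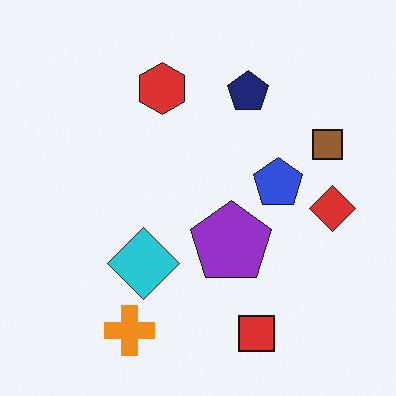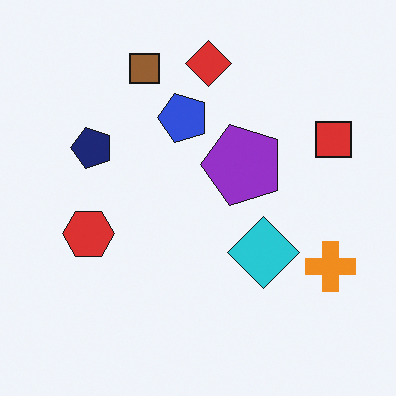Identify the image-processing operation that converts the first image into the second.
The second image is the first rotated 90° counter-clockwise.

The orange cross sits in the bottom-left of the first image and the bottom-right of the second — consistent with a whole-image 90° counter-clockwise rotation.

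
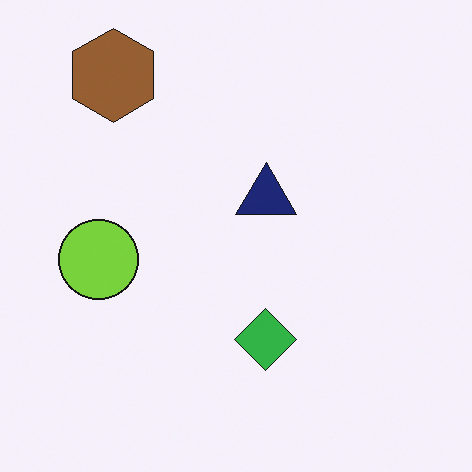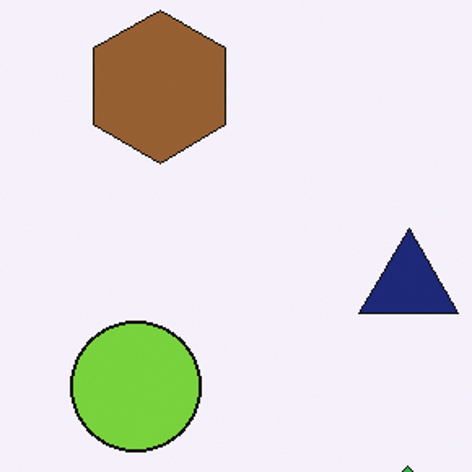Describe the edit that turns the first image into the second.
The image was cropped to a noticeably smaller region and rescaled.

The visible shapes are larger and the field of view is narrower; shapes near the original edges may be partly or wholly outside the frame — a crop-and-rescale.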